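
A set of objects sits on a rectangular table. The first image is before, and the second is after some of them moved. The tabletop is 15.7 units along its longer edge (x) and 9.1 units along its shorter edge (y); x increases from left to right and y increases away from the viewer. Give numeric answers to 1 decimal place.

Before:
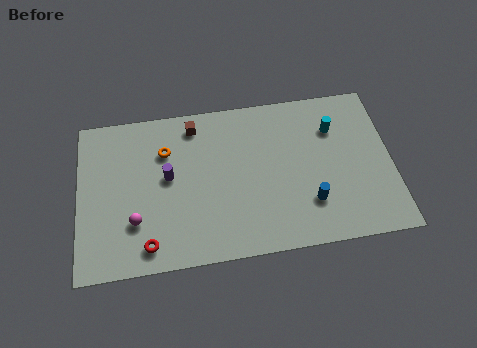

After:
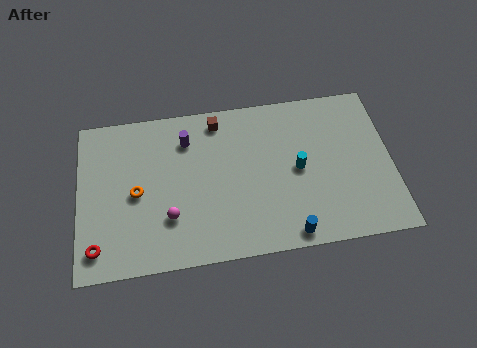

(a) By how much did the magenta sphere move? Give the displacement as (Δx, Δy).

(1.7, 0.0)

The magenta sphere was at about (2.8, 2.7) and moved to about (4.5, 2.7).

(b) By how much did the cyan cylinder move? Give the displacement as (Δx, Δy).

(-1.9, -2.1)

The cyan cylinder started near (12.9, 6.6) and ended near (11.0, 4.5).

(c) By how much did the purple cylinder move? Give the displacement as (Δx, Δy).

(1.0, 2.0)

From the two frames, the purple cylinder sits at roughly (4.5, 5.0) before and (5.5, 7.0) after.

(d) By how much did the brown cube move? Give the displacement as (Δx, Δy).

(1.2, 0.1)

From the two frames, the brown cube sits at roughly (5.9, 7.8) before and (7.1, 7.9) after.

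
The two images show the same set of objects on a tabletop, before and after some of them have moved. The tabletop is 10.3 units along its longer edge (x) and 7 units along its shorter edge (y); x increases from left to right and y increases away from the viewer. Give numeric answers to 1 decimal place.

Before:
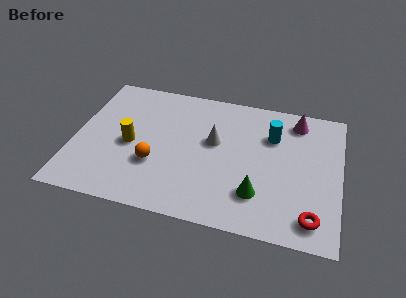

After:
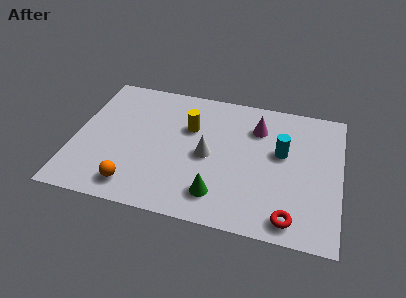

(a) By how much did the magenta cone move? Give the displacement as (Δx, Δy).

(-1.5, -0.7)

From the two frames, the magenta cone sits at roughly (8.5, 5.9) before and (7.0, 5.2) after.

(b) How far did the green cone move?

1.6

The green cone was near (7.2, 1.8) before and (5.7, 1.4) after, so it travelled √(1.5² + 0.4²) ≈ 1.6 units.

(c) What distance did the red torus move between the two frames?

0.8

From (9.3, 1.1) to (8.5, 0.9), the red torus covered √(0.8² + 0.2²) ≈ 0.8 units.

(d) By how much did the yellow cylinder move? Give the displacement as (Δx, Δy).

(2.2, 1.4)

From the two frames, the yellow cylinder sits at roughly (2.2, 3.2) before and (4.4, 4.6) after.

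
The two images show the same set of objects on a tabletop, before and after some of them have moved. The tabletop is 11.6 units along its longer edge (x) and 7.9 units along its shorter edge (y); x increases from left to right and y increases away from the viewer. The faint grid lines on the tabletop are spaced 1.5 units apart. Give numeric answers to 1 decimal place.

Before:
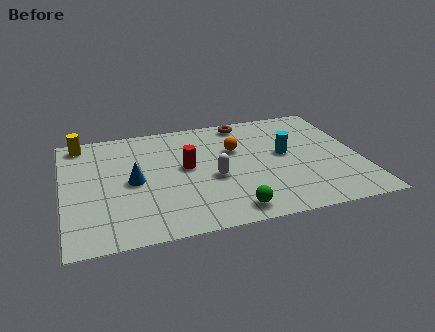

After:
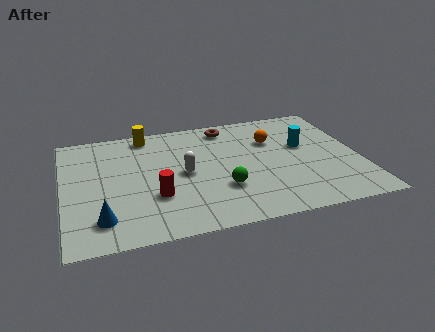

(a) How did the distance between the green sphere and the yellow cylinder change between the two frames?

-2.9

The distance was about 8.1 in the first image and 5.2 in the second, so they moved 2.9 units closer together.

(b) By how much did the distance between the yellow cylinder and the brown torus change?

-3.3

Before: roughly 6.5 units apart; after: 3.2. That's 3.3 units closer together.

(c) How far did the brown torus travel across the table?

0.7

The brown torus was near (7.3, 7.0) before and (6.6, 6.8) after, so it travelled √(0.7² + 0.2²) ≈ 0.7 units.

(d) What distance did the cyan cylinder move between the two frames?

0.9

The cyan cylinder moved from about (8.7, 4.3) to (9.5, 4.7), a distance of √(0.8² + 0.4²) ≈ 0.9.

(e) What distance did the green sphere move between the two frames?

1.5

From (6.3, 1.0) to (6.1, 2.5), the green sphere covered √(0.2² + 1.5²) ≈ 1.5 units.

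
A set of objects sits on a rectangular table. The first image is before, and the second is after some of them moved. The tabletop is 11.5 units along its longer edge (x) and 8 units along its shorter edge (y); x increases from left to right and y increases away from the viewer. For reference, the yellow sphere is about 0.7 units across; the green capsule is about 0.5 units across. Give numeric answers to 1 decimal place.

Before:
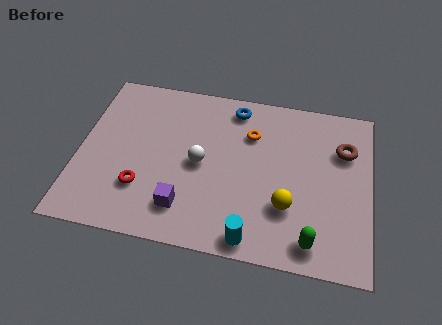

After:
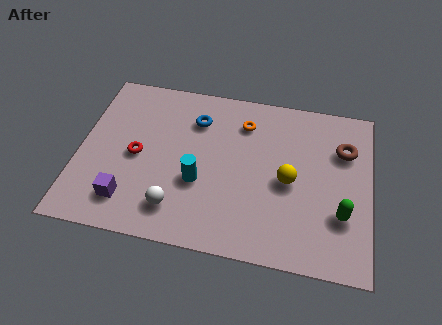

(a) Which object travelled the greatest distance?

the cyan cylinder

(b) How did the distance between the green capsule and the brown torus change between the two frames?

-1.5

Before: roughly 4.6 units apart; after: 3.1. That's 1.5 units closer together.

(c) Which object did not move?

the brown torus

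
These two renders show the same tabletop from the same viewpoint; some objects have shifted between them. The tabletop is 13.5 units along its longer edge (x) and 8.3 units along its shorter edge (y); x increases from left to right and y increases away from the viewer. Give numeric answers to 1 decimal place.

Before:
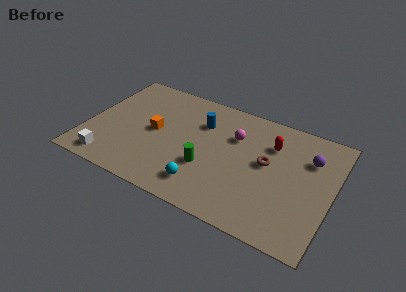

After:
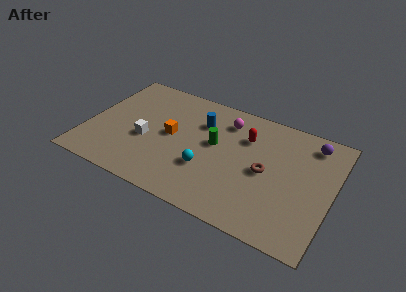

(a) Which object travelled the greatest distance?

the white cube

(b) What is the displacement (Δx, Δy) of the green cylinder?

(0.2, 1.8)

The green cylinder started near (6.8, 2.9) and ended near (7.0, 4.7).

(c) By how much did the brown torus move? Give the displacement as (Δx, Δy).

(0.0, -0.6)

From the two frames, the brown torus sits at roughly (9.9, 4.6) before and (9.9, 4.0) after.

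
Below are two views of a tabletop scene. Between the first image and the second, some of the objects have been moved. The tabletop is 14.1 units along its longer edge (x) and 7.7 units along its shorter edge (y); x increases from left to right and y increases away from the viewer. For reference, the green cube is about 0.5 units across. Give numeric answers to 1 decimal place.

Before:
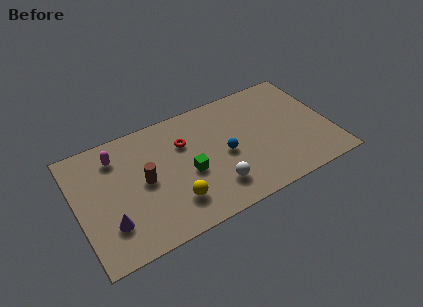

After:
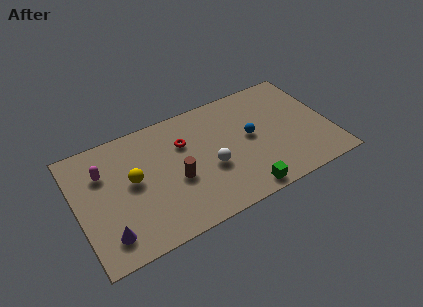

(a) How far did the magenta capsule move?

1.1

The magenta capsule was near (2.4, 6.1) before and (1.6, 5.4) after, so it travelled √(0.8² + 0.7²) ≈ 1.1 units.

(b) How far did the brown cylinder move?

1.8

The brown cylinder was near (3.7, 3.9) before and (5.4, 3.2) after, so it travelled √(1.7² + 0.7²) ≈ 1.8 units.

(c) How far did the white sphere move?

1.3

The white sphere was near (7.4, 1.8) before and (7.3, 3.1) after, so it travelled √(0.1² + 1.3²) ≈ 1.3 units.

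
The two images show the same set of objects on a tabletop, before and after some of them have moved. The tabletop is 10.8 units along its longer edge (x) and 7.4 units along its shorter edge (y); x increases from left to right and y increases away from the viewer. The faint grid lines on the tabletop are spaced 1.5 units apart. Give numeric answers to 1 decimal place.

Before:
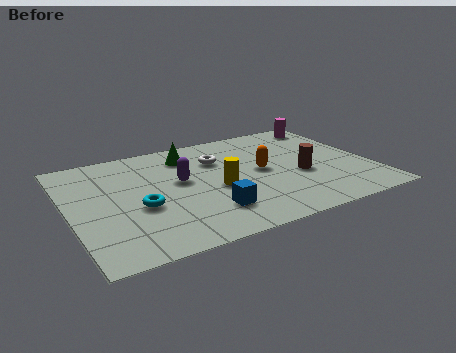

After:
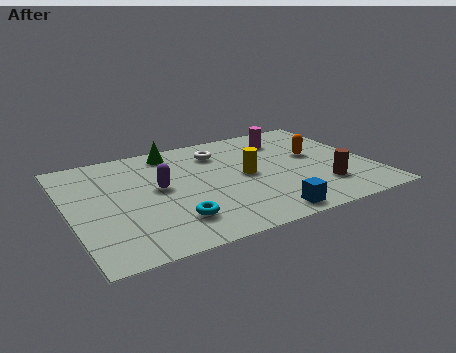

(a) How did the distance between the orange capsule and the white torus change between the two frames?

+1.6

They were about 2.0 units apart before and 3.6 after — 1.6 units further apart.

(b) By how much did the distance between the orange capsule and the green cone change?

+2.2

The distance was about 3.2 in the first image and 5.4 in the second, so they moved 2.2 units further apart.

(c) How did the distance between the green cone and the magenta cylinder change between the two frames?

-1.3

The distance was about 5.4 in the first image and 4.1 in the second, so they moved 1.3 units closer together.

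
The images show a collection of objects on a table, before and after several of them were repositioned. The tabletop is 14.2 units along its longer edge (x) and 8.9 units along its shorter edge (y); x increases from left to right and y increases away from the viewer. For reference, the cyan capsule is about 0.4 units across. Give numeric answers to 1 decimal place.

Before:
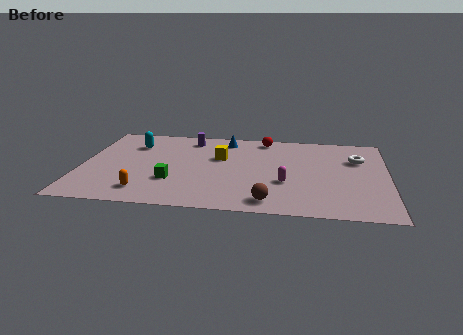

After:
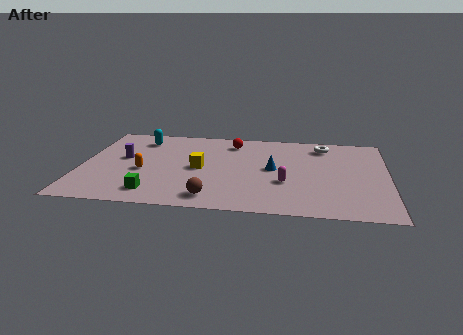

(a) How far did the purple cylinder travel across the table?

3.9

The purple cylinder was near (4.9, 7.5) before and (1.9, 5.0) after, so it travelled √(3.0² + 2.5²) ≈ 3.9 units.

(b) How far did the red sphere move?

1.6

From (8.4, 7.9) to (6.9, 7.3), the red sphere covered √(1.5² + 0.6²) ≈ 1.6 units.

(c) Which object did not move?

the magenta capsule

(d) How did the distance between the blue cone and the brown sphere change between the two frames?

-2.5

The distance was about 6.8 in the first image and 4.3 in the second, so they moved 2.5 units closer together.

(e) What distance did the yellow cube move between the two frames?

1.6

From (6.4, 5.6) to (5.5, 4.3), the yellow cube covered √(0.9² + 1.3²) ≈ 1.6 units.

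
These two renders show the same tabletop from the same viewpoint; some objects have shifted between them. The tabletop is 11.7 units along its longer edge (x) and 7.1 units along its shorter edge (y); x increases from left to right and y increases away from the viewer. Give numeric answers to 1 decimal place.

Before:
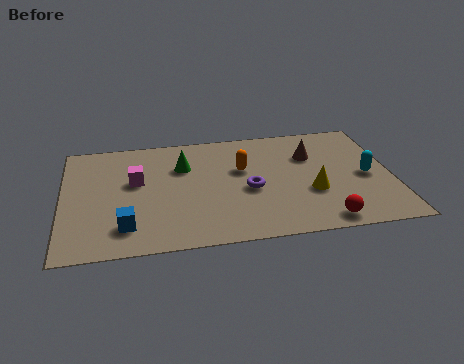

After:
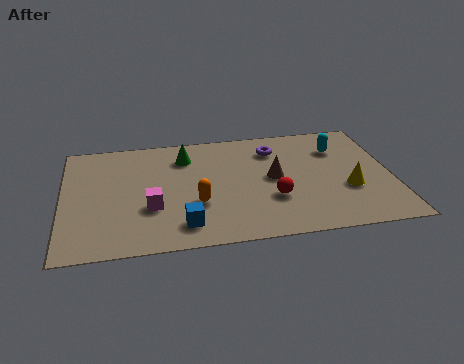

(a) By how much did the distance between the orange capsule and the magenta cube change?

-2.2

The distance was about 3.8 in the first image and 1.6 in the second, so they moved 2.2 units closer together.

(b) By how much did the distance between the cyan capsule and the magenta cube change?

-0.9

They were about 8.2 units apart before and 7.3 after — 0.9 units closer together.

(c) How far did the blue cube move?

2.0

The blue cube moved from about (2.2, 1.5) to (4.2, 1.3), a distance of √(2.0² + 0.2²) ≈ 2.0.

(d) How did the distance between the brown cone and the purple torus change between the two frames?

-1.1

Before: roughly 2.9 units apart; after: 1.8. That's 1.1 units closer together.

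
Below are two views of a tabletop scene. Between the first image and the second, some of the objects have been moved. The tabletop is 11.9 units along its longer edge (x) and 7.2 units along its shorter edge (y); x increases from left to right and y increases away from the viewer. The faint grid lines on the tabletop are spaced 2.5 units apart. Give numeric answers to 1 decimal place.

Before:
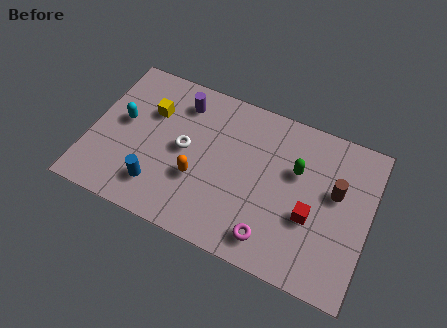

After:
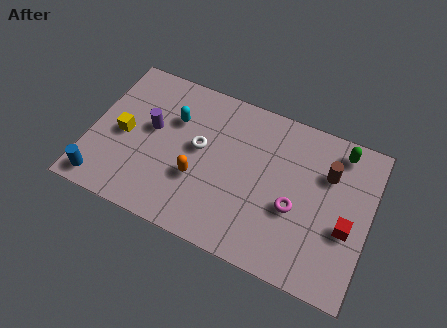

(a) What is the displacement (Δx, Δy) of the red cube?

(1.5, 0.1)

The red cube started near (9.5, 2.8) and ended near (11.0, 2.9).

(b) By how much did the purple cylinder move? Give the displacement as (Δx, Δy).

(-1.1, -1.7)

The purple cylinder started near (3.6, 5.8) and ended near (2.5, 4.1).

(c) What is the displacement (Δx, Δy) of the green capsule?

(1.7, 1.6)

The green capsule was at about (8.7, 4.6) and moved to about (10.4, 6.2).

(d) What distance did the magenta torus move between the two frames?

1.9

The magenta torus was near (8.0, 1.2) before and (8.8, 2.9) after, so it travelled √(0.8² + 1.7²) ≈ 1.9 units.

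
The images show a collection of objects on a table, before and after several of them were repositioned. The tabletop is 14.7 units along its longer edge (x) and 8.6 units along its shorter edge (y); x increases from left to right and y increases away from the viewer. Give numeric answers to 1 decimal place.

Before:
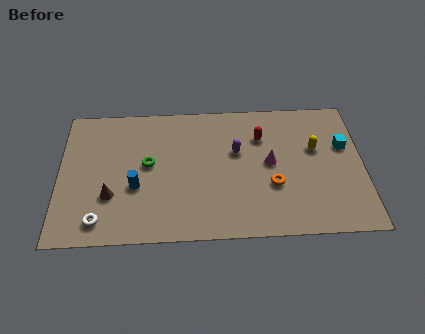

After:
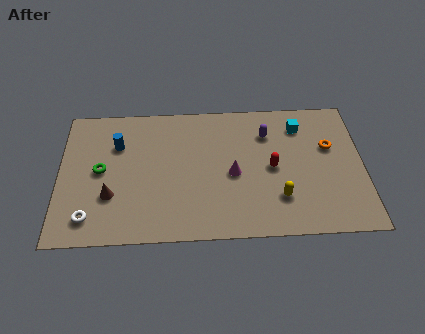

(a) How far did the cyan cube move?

2.5

From (13.8, 5.4) to (11.7, 6.8), the cyan cube covered √(2.1² + 1.4²) ≈ 2.5 units.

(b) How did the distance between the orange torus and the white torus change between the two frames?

+3.7

The distance was about 8.5 in the first image and 12.2 in the second, so they moved 3.7 units further apart.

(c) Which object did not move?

the brown cone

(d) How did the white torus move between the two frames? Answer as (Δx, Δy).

(-0.5, 0.2)

The white torus was at about (2.0, 1.3) and moved to about (1.5, 1.5).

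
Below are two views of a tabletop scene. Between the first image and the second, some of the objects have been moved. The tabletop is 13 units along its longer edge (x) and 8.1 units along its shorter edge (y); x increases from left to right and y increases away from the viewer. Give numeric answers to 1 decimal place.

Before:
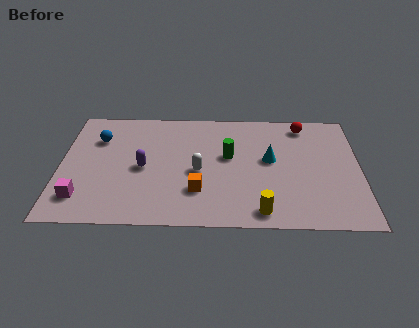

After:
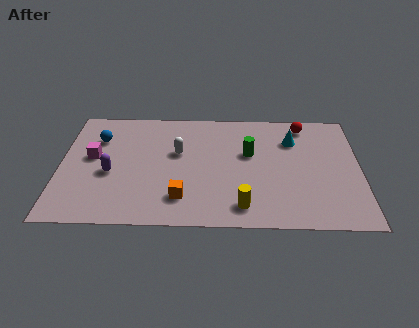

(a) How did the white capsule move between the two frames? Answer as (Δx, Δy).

(-0.9, 1.3)

The white capsule was at about (6.0, 3.6) and moved to about (5.1, 4.9).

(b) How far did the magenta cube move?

2.8

From (1.0, 1.7) to (1.4, 4.5), the magenta cube covered √(0.4² + 2.8²) ≈ 2.8 units.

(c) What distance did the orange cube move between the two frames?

0.9

The orange cube was near (6.0, 2.3) before and (5.3, 1.8) after, so it travelled √(0.7² + 0.5²) ≈ 0.9 units.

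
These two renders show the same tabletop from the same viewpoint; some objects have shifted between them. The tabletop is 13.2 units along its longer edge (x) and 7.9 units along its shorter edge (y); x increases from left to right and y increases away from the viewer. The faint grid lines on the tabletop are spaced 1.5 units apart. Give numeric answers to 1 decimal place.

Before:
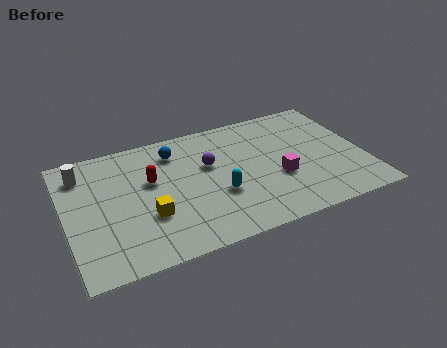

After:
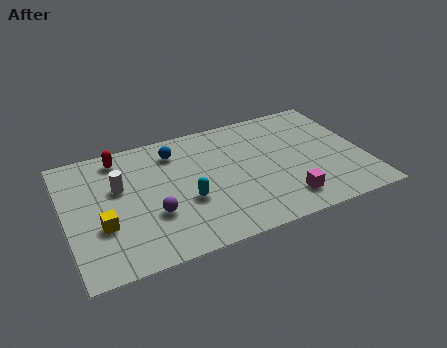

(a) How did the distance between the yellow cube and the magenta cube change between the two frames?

+2.2

The distance was about 5.8 in the first image and 8.0 in the second, so they moved 2.2 units further apart.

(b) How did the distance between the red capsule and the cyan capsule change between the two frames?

+1.2

They were about 3.4 units apart before and 4.6 after — 1.2 units further apart.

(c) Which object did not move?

the blue sphere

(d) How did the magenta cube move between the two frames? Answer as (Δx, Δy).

(0.1, -1.5)

The magenta cube started near (9.3, 3.0) and ended near (9.4, 1.5).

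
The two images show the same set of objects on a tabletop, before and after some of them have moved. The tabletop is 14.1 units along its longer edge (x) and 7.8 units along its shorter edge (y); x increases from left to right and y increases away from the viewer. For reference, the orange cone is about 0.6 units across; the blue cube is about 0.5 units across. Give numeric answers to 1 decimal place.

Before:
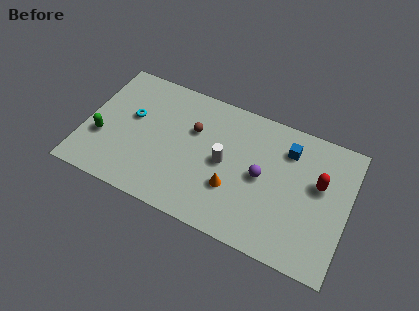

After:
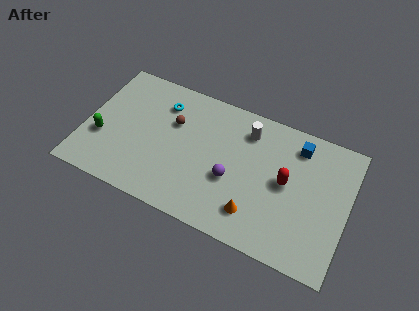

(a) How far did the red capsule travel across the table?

1.8

The red capsule was near (12.5, 4.7) before and (10.8, 4.1) after, so it travelled √(1.7² + 0.6²) ≈ 1.8 units.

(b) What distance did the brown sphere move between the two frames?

1.1

From (5.7, 5.1) to (4.6, 5.1), the brown sphere covered √(1.1² + 0.0²) ≈ 1.1 units.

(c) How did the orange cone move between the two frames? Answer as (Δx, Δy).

(1.3, -0.9)

From the two frames, the orange cone sits at roughly (8.1, 2.6) before and (9.4, 1.7) after.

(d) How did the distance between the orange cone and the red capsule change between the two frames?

-2.1

The distance was about 4.9 in the first image and 2.8 in the second, so they moved 2.1 units closer together.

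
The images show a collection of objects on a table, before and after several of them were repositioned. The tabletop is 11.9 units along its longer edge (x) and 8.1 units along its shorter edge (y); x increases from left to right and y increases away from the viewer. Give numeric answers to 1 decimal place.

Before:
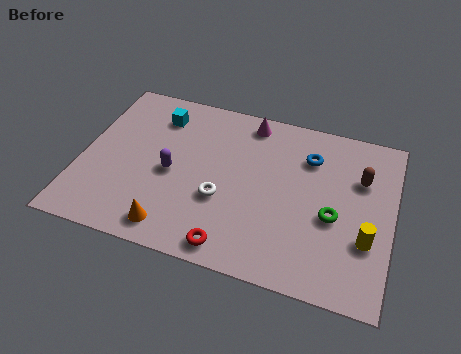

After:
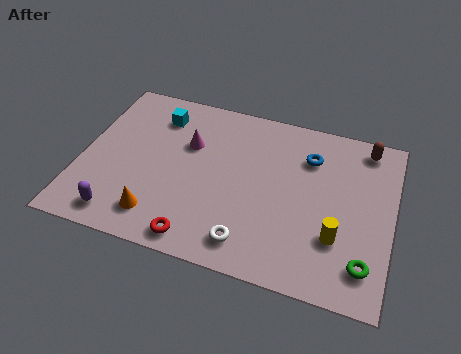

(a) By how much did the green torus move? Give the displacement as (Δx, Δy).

(1.3, -1.8)

From the two frames, the green torus sits at roughly (9.7, 3.4) before and (11.0, 1.6) after.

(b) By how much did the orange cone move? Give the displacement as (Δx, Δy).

(-0.6, 0.4)

From the two frames, the orange cone sits at roughly (3.8, 1.1) before and (3.2, 1.5) after.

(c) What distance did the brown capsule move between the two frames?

1.6

From (10.6, 5.5) to (10.7, 7.1), the brown capsule covered √(0.1² + 1.6²) ≈ 1.6 units.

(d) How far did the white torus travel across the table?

2.1

From (5.5, 3.0) to (6.7, 1.3), the white torus covered √(1.2² + 1.7²) ≈ 2.1 units.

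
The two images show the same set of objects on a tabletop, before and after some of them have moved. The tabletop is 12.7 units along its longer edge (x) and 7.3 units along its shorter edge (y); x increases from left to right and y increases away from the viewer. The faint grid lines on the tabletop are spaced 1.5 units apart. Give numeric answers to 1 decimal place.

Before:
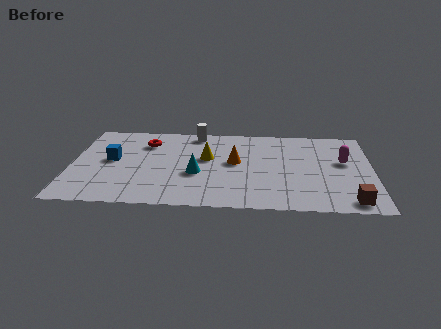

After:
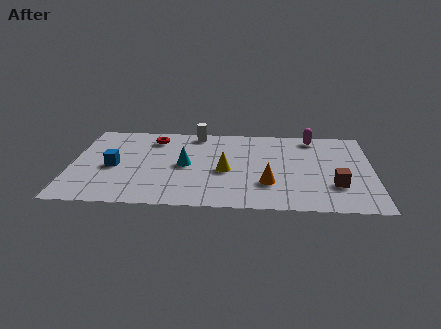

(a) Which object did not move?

the white cylinder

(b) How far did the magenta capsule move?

2.5

The magenta capsule moved from about (11.5, 4.3) to (10.2, 6.4), a distance of √(1.3² + 2.1²) ≈ 2.5.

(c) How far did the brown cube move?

1.4

From (11.7, 0.9) to (11.1, 2.2), the brown cube covered √(0.6² + 1.3²) ≈ 1.4 units.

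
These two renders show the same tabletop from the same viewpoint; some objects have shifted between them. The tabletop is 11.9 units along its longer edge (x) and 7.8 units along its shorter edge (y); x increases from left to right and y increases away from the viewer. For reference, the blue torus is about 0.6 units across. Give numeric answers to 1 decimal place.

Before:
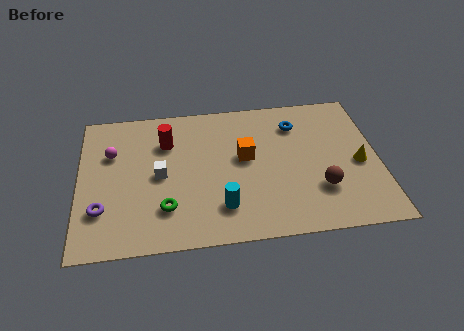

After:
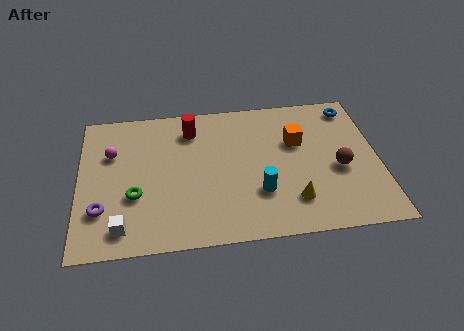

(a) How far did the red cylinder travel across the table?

1.2

The red cylinder moved from about (3.5, 5.6) to (4.5, 6.2), a distance of √(1.0² + 0.6²) ≈ 1.2.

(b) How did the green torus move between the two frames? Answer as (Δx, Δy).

(-1.2, 0.8)

From the two frames, the green torus sits at roughly (3.4, 2.0) before and (2.2, 2.8) after.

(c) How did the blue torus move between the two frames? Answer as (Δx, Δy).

(2.3, 0.7)

The blue torus was at about (8.7, 6.0) and moved to about (11.0, 6.7).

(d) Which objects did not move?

the purple torus and the magenta sphere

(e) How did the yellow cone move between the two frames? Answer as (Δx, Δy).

(-2.7, -1.7)

The yellow cone was at about (11.1, 3.5) and moved to about (8.4, 1.8).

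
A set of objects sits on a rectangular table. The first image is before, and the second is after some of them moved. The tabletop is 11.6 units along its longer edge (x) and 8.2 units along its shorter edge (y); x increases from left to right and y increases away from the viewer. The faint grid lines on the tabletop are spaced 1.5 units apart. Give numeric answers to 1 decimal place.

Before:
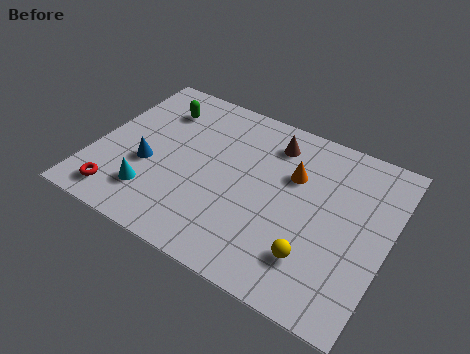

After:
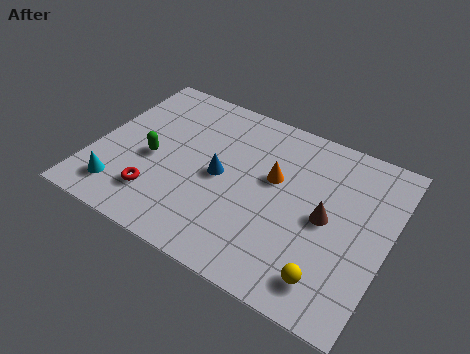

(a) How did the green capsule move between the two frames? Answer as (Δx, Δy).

(0.2, -2.7)

From the two frames, the green capsule sits at roughly (2.1, 6.3) before and (2.3, 3.6) after.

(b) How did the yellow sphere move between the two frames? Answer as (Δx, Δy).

(0.7, -0.6)

The yellow sphere was at about (9.0, 2.0) and moved to about (9.7, 1.4).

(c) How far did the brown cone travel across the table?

3.6

From (6.7, 6.6) to (9.2, 4.0), the brown cone covered √(2.5² + 2.6²) ≈ 3.6 units.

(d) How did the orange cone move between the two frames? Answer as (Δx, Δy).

(-0.7, -0.5)

From the two frames, the orange cone sits at roughly (7.7, 5.4) before and (7.0, 4.9) after.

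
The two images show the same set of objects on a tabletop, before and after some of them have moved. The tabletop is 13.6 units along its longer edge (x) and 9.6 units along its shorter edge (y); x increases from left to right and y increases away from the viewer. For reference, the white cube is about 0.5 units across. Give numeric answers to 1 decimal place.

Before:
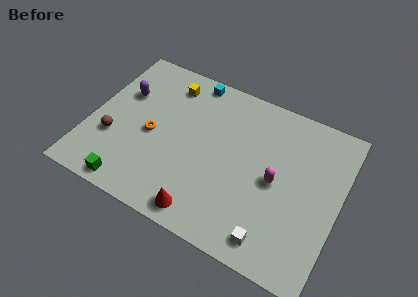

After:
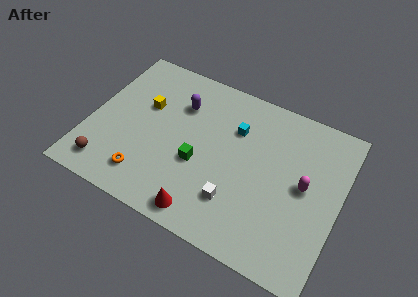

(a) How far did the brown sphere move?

1.8

The brown sphere was near (1.4, 3.3) before and (1.4, 1.5) after, so it travelled √(0.0² + 1.8²) ≈ 1.8 units.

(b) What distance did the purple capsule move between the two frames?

3.2

The purple capsule was near (1.5, 6.3) before and (4.6, 6.9) after, so it travelled √(3.1² + 0.6²) ≈ 3.2 units.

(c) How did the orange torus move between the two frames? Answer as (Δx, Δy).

(0.1, -2.6)

From the two frames, the orange torus sits at roughly (3.4, 4.4) before and (3.5, 1.8) after.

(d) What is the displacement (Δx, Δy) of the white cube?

(-2.2, 1.2)

From the two frames, the white cube sits at roughly (10.5, 1.3) before and (8.3, 2.5) after.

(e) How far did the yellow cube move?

2.1

The yellow cube moved from about (3.8, 7.9) to (2.8, 6.0), a distance of √(1.0² + 1.9²) ≈ 2.1.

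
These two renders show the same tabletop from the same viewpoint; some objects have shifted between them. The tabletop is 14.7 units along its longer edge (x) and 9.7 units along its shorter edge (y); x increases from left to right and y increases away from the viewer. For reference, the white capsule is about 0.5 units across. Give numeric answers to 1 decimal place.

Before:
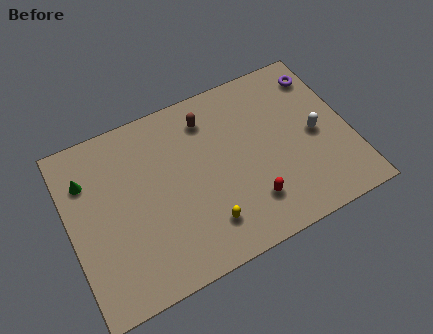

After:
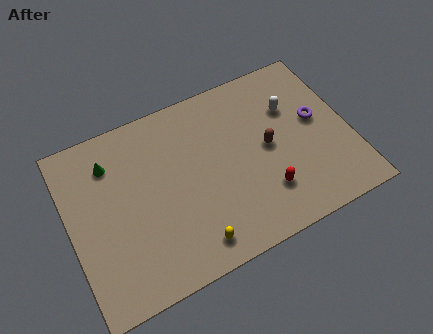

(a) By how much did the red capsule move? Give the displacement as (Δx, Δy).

(0.8, 0.2)

The red capsule was at about (9.1, 2.3) and moved to about (9.9, 2.5).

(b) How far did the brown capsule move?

4.0

From (7.6, 7.8) to (10.4, 4.9), the brown capsule covered √(2.8² + 2.9²) ≈ 4.0 units.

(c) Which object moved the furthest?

the brown capsule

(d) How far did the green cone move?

1.4

The green cone moved from about (1.1, 7.1) to (2.4, 7.5), a distance of √(1.3² + 0.4²) ≈ 1.4.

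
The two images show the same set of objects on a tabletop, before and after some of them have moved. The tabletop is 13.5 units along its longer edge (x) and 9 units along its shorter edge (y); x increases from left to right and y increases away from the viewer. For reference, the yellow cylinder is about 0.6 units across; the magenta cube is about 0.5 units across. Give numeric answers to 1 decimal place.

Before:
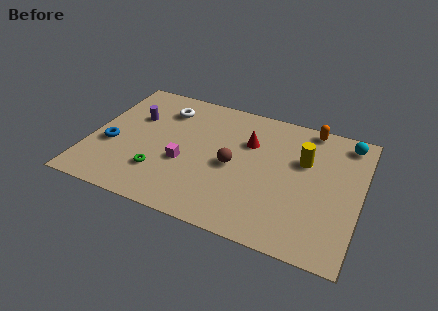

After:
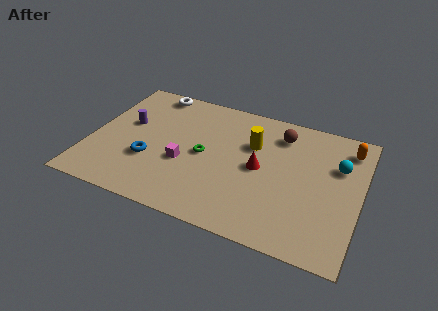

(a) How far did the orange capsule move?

2.2

The orange capsule moved from about (10.7, 8.2) to (12.7, 7.4), a distance of √(2.0² + 0.8²) ≈ 2.2.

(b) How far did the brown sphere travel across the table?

3.7

The brown sphere was near (7.2, 4.2) before and (9.3, 7.2) after, so it travelled √(2.1² + 3.0²) ≈ 3.7 units.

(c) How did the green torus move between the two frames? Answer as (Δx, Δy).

(2.0, 2.0)

The green torus started near (3.7, 2.4) and ended near (5.7, 4.4).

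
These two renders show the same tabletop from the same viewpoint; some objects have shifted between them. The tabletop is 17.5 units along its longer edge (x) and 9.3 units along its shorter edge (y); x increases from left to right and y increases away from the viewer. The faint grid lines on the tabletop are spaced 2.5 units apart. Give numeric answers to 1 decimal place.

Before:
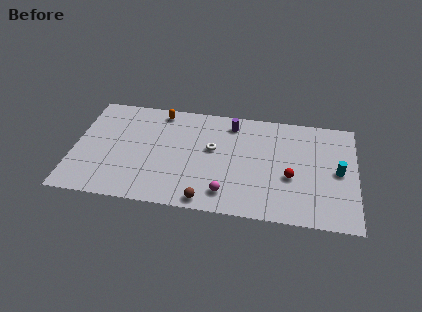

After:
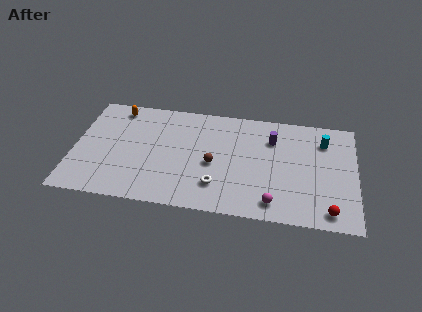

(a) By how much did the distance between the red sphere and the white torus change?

+1.8

The distance was about 5.2 in the first image and 7.0 in the second, so they moved 1.8 units further apart.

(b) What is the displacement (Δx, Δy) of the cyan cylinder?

(-0.9, 2.5)

The cyan cylinder started near (16.4, 4.6) and ended near (15.5, 7.1).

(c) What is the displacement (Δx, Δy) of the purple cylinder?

(2.6, -1.0)

From the two frames, the purple cylinder sits at roughly (9.7, 7.8) before and (12.3, 6.8) after.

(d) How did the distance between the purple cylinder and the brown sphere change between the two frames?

-2.5

Before: roughly 7.0 units apart; after: 4.5. That's 2.5 units closer together.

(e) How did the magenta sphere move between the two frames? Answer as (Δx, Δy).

(2.9, -0.3)

The magenta sphere was at about (9.6, 1.7) and moved to about (12.5, 1.4).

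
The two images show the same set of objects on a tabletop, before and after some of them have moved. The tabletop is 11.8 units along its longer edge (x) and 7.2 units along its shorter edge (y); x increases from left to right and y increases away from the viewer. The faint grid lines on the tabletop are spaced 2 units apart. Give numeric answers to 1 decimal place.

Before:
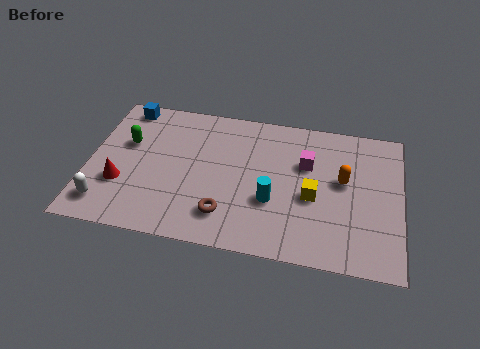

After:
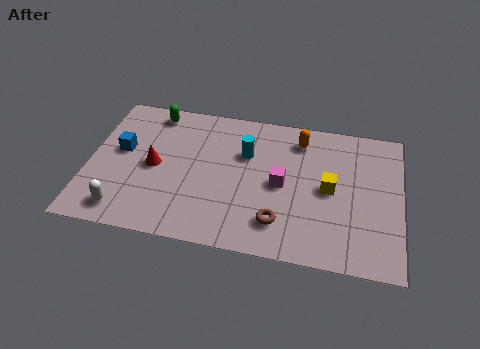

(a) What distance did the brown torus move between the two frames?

2.0

From (5.3, 1.6) to (7.3, 1.6), the brown torus covered √(2.0² + 0.0²) ≈ 2.0 units.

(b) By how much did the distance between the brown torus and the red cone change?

+1.1

They were about 4.1 units apart before and 5.2 after — 1.1 units further apart.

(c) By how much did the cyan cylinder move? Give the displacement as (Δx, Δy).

(-1.1, 2.2)

The cyan cylinder was at about (7.0, 2.6) and moved to about (5.9, 4.8).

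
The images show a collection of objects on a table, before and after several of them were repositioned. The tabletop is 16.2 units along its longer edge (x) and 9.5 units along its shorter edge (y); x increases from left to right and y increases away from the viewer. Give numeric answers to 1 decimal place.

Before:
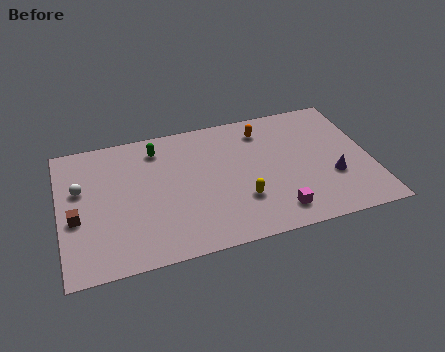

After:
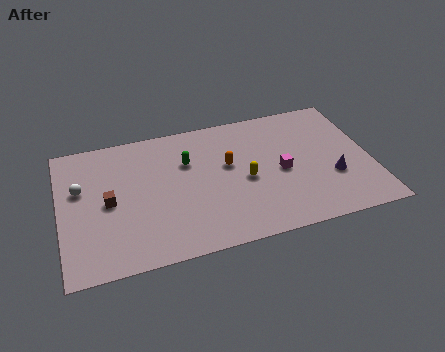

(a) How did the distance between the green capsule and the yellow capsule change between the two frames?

-2.8

Before: roughly 6.4 units apart; after: 3.6. That's 2.8 units closer together.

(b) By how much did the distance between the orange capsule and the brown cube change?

-4.3

Before: roughly 10.7 units apart; after: 6.4. That's 4.3 units closer together.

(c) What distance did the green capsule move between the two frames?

2.1

The green capsule moved from about (5.2, 7.8) to (6.7, 6.4), a distance of √(1.5² + 1.4²) ≈ 2.1.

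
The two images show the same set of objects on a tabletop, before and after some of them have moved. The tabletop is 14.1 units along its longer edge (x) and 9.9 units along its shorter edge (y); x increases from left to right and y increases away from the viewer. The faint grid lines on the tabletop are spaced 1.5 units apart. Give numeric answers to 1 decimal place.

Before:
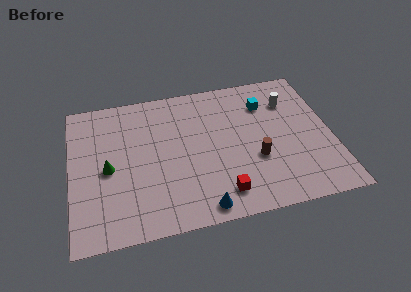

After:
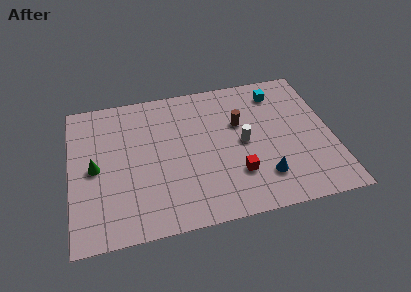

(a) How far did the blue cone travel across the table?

3.6

The blue cone was near (6.8, 1.0) before and (10.2, 2.3) after, so it travelled √(3.4² + 1.3²) ≈ 3.6 units.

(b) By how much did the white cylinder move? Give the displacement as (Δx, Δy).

(-2.7, -2.4)

The white cylinder was at about (12.0, 7.3) and moved to about (9.3, 4.9).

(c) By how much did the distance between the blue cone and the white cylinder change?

-5.4

They were about 8.2 units apart before and 2.8 after — 5.4 units closer together.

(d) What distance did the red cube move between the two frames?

1.4

The red cube was near (7.9, 1.7) before and (8.8, 2.8) after, so it travelled √(0.9² + 1.1²) ≈ 1.4 units.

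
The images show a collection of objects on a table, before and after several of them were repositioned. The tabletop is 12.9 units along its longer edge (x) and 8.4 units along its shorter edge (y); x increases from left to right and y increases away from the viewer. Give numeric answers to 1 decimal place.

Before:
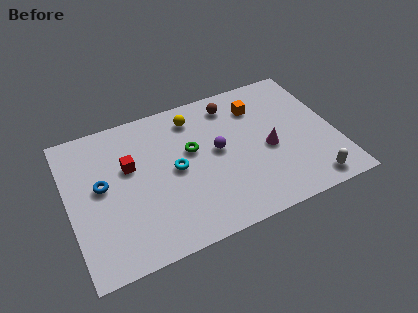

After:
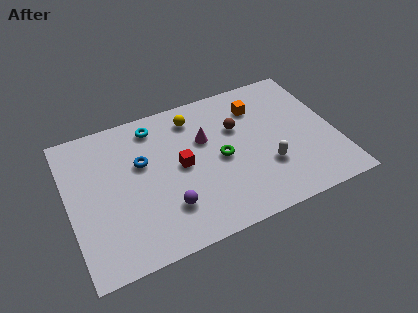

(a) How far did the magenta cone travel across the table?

3.4

From (9.6, 3.7) to (6.7, 5.4), the magenta cone covered √(2.9² + 1.7²) ≈ 3.4 units.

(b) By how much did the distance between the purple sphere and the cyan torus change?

+2.8

They were about 2.1 units apart before and 4.9 after — 2.8 units further apart.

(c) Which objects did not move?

the yellow sphere and the orange cube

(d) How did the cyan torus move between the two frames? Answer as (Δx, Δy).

(-0.7, 2.9)

The cyan torus started near (5.1, 4.2) and ended near (4.4, 7.1).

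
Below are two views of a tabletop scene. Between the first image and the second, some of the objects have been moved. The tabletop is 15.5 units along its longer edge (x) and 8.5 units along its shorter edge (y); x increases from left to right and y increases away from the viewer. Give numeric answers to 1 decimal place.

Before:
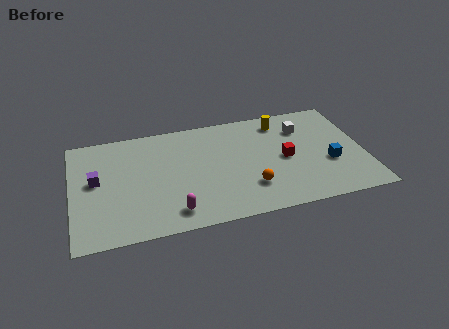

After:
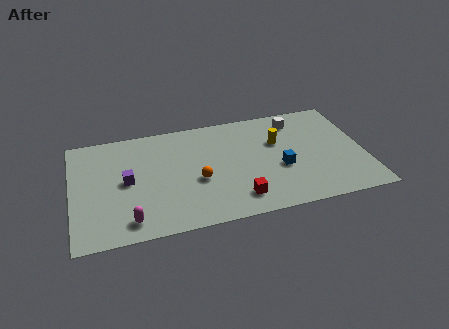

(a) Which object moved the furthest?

the red cube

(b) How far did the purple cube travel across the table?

1.6

From (1.3, 4.7) to (2.9, 4.3), the purple cube covered √(1.6² + 0.4²) ≈ 1.6 units.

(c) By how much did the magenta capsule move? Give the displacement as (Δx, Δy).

(-2.3, -0.1)

The magenta capsule was at about (5.2, 1.4) and moved to about (2.9, 1.3).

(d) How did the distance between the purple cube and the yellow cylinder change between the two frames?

-2.1

Before: roughly 10.3 units apart; after: 8.2. That's 2.1 units closer together.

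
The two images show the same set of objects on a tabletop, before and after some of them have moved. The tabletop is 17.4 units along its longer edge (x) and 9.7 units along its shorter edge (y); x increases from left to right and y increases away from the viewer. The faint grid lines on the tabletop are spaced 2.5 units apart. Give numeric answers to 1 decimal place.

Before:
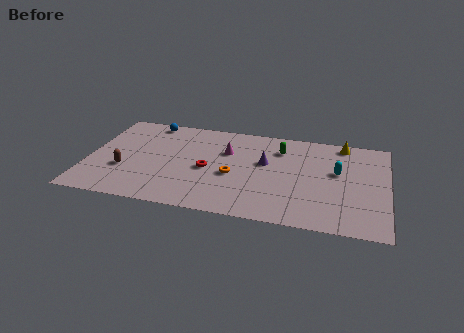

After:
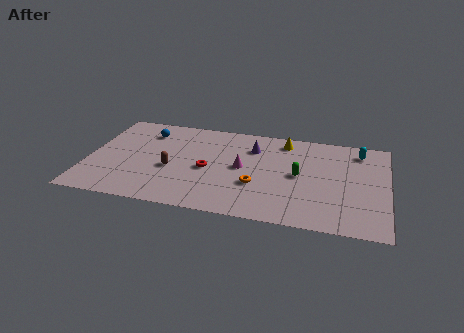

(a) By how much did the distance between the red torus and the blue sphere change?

-0.7

Before: roughly 5.7 units apart; after: 5.0. That's 0.7 units closer together.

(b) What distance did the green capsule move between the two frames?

2.8

The green capsule was near (11.1, 7.4) before and (12.3, 4.9) after, so it travelled √(1.2² + 2.5²) ≈ 2.8 units.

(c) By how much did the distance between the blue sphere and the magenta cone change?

+1.2

The distance was about 5.2 in the first image and 6.4 in the second, so they moved 1.2 units further apart.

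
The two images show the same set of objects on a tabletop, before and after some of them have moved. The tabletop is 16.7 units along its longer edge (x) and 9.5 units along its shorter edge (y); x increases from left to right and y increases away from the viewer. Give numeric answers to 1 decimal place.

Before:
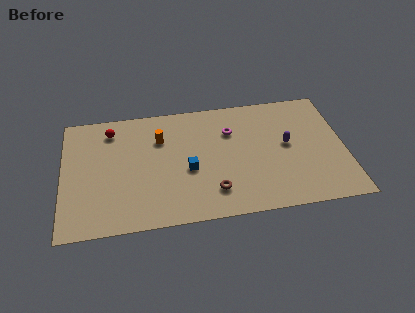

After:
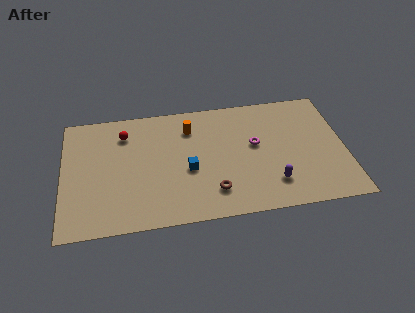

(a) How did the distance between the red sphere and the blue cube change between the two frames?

-0.9

They were about 5.9 units apart before and 5.0 after — 0.9 units closer together.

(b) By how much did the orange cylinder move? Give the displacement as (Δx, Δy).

(1.8, 0.6)

From the two frames, the orange cylinder sits at roughly (5.8, 6.7) before and (7.6, 7.3) after.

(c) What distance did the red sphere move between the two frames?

0.9

From (2.9, 7.8) to (3.7, 7.4), the red sphere covered √(0.8² + 0.4²) ≈ 0.9 units.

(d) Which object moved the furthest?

the purple capsule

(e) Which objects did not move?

the brown torus and the blue cube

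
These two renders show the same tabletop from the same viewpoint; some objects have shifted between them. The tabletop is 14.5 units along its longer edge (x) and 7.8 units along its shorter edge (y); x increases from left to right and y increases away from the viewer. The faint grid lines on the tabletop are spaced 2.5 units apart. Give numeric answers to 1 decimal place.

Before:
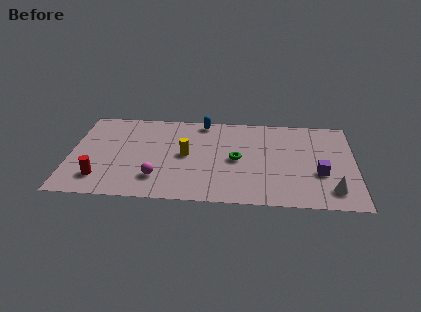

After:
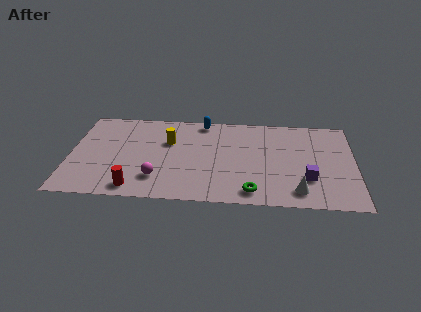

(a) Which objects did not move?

the blue capsule and the magenta sphere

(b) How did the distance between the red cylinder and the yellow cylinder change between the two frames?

-0.5

Before: roughly 4.9 units apart; after: 4.4. That's 0.5 units closer together.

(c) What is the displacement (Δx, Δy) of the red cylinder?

(1.8, -0.7)

From the two frames, the red cylinder sits at roughly (1.6, 1.7) before and (3.4, 1.0) after.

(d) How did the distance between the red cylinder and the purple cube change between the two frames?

-2.4

Before: roughly 11.2 units apart; after: 8.8. That's 2.4 units closer together.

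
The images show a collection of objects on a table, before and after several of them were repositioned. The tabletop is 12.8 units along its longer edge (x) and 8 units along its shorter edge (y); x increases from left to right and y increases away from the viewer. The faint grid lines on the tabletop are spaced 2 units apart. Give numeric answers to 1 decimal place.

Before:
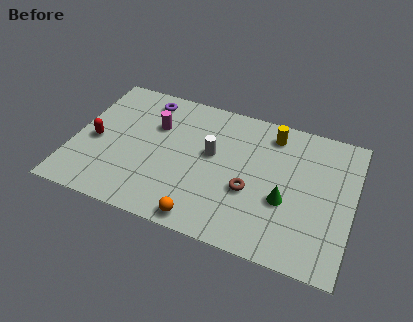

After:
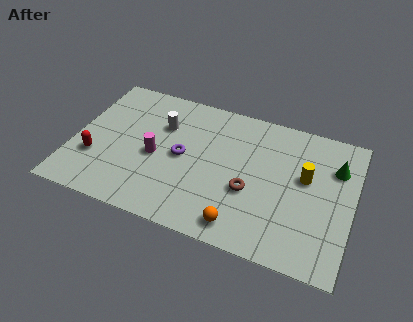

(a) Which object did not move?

the brown torus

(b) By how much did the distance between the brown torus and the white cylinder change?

+2.5

The distance was about 2.4 in the first image and 4.9 in the second, so they moved 2.5 units further apart.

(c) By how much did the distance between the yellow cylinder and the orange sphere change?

-2.0

Before: roughly 6.4 units apart; after: 4.4. That's 2.0 units closer together.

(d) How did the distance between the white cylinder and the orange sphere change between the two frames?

+2.2

Before: roughly 3.8 units apart; after: 6.0. That's 2.2 units further apart.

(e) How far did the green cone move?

3.3

The green cone was near (9.8, 3.1) before and (11.9, 5.7) after, so it travelled √(2.1² + 2.6²) ≈ 3.3 units.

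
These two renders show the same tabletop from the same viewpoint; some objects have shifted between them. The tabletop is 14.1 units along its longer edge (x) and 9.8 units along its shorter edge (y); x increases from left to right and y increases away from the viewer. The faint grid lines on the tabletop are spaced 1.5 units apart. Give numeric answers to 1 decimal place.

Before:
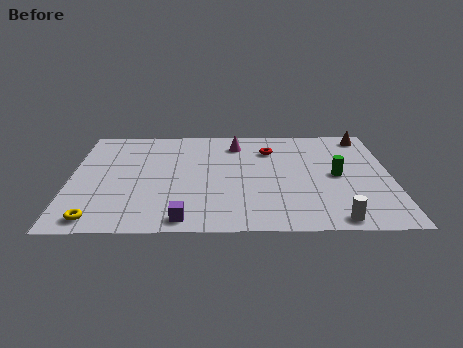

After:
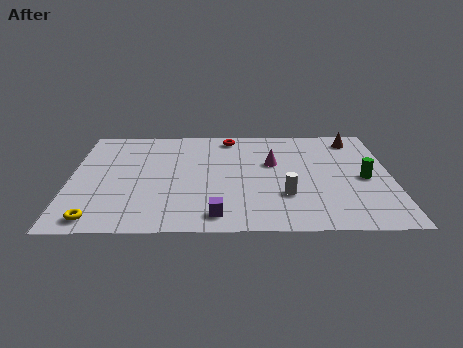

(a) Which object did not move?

the yellow torus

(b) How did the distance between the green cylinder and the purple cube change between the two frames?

-0.5

The distance was about 7.7 in the first image and 7.2 in the second, so they moved 0.5 units closer together.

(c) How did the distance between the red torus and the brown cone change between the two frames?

+1.1

They were about 4.5 units apart before and 5.6 after — 1.1 units further apart.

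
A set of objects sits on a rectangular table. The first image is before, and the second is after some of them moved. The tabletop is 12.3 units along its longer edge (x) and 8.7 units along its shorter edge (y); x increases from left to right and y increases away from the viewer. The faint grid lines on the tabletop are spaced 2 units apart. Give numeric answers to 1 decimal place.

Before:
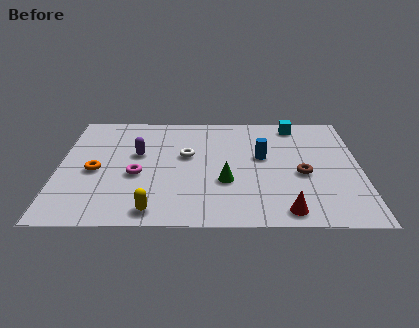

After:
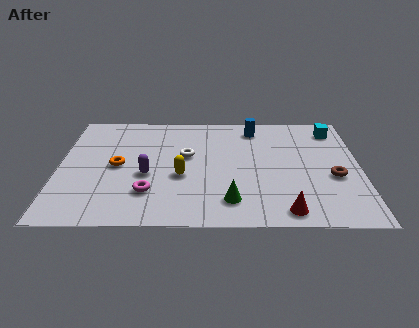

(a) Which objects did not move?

the white torus and the red cone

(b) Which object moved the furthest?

the yellow capsule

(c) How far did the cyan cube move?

1.6

From (9.7, 7.6) to (11.3, 7.2), the cyan cube covered √(1.6² + 0.4²) ≈ 1.6 units.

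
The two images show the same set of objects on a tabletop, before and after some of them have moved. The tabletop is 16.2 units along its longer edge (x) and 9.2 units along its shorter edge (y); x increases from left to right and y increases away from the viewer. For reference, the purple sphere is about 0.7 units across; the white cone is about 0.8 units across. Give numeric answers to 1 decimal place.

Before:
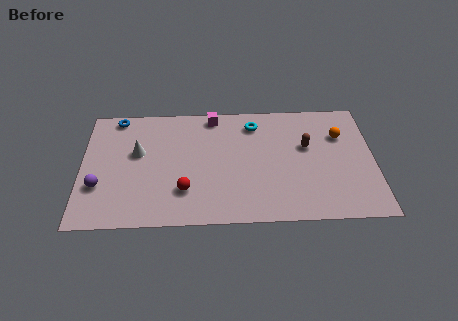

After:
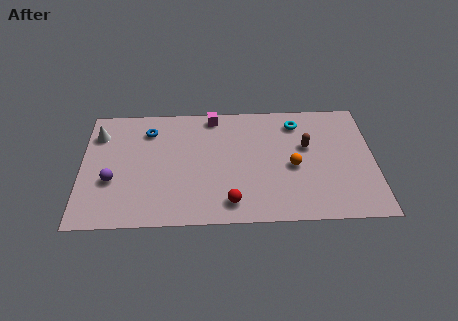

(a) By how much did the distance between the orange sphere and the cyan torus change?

-1.5

Before: roughly 4.9 units apart; after: 3.4. That's 1.5 units closer together.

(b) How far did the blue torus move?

2.1

The blue torus moved from about (1.9, 8.3) to (3.7, 7.2), a distance of √(1.8² + 1.1²) ≈ 2.1.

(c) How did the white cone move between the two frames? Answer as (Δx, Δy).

(-2.2, 1.5)

The white cone started near (3.1, 5.5) and ended near (0.9, 7.0).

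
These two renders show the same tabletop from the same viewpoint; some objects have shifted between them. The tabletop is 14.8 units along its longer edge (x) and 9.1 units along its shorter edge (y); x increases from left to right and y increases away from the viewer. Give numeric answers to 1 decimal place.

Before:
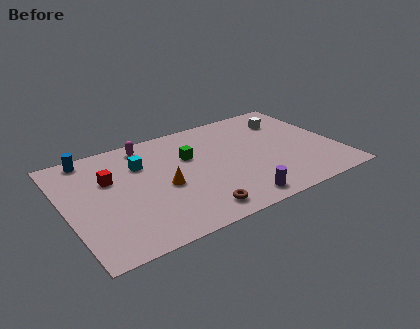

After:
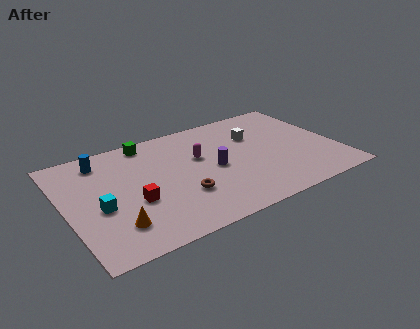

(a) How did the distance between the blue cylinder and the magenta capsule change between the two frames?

+2.4

They were about 3.1 units apart before and 5.5 after — 2.4 units further apart.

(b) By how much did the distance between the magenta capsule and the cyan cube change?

+4.4

The distance was about 1.6 in the first image and 6.0 in the second, so they moved 4.4 units further apart.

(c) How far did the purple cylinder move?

3.3

The purple cylinder moved from about (8.7, 1.1) to (8.0, 4.3), a distance of √(0.7² + 3.2²) ≈ 3.3.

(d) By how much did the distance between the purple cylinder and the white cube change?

-3.8

Before: roughly 7.0 units apart; after: 3.2. That's 3.8 units closer together.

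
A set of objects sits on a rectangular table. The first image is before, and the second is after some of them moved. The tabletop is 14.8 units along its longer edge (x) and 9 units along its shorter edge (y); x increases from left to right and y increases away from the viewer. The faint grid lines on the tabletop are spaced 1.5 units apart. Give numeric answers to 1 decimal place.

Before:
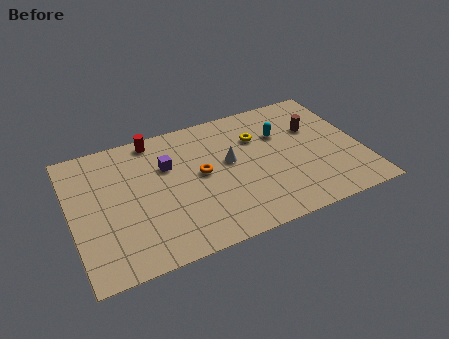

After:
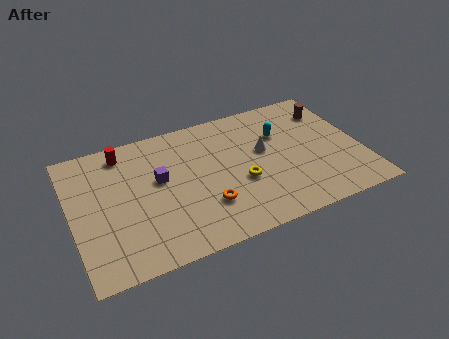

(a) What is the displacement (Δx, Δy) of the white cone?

(1.8, 0.1)

From the two frames, the white cone sits at roughly (8.1, 5.1) before and (9.9, 5.2) after.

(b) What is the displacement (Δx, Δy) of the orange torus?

(0.0, -2.2)

From the two frames, the orange torus sits at roughly (6.6, 4.8) before and (6.6, 2.6) after.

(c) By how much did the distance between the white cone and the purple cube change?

+2.2

The distance was about 3.2 in the first image and 5.4 in the second, so they moved 2.2 units further apart.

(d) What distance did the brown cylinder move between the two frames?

1.4

The brown cylinder moved from about (12.6, 5.9) to (13.6, 6.9), a distance of √(1.0² + 1.0²) ≈ 1.4.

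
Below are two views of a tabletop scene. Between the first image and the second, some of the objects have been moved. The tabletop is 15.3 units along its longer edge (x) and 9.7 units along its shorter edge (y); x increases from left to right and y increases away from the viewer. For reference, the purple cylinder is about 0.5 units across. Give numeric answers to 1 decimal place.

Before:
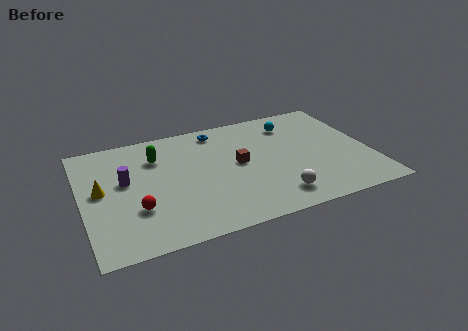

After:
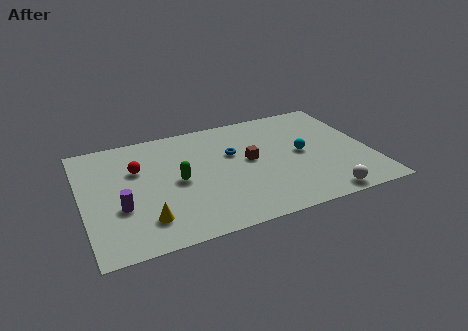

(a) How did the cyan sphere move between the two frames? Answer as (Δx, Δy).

(0.2, -2.8)

The cyan sphere was at about (11.5, 7.7) and moved to about (11.7, 4.9).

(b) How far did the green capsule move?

2.6

The green capsule was near (4.1, 7.1) before and (5.0, 4.7) after, so it travelled √(0.9² + 2.4²) ≈ 2.6 units.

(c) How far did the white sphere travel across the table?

2.5

From (9.9, 1.7) to (12.3, 0.9), the white sphere covered √(2.4² + 0.8²) ≈ 2.5 units.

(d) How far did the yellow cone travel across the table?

3.7

From (1.0, 5.2) to (3.1, 2.1), the yellow cone covered √(2.1² + 3.1²) ≈ 3.7 units.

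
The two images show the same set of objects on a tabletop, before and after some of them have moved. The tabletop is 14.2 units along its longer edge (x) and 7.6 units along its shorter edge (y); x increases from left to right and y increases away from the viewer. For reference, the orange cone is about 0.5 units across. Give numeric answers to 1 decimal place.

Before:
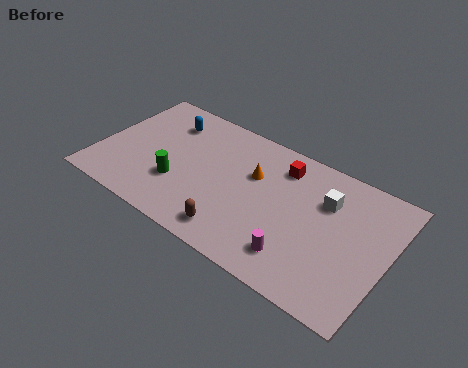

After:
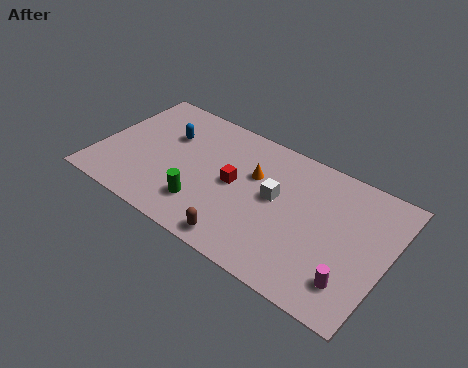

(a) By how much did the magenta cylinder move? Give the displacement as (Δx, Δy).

(2.6, 0.1)

The magenta cylinder started near (10.2, 1.6) and ended near (12.8, 1.7).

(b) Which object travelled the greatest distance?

the red cube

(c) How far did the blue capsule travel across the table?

0.8

From (2.9, 5.9) to (3.1, 5.1), the blue capsule covered √(0.2² + 0.8²) ≈ 0.8 units.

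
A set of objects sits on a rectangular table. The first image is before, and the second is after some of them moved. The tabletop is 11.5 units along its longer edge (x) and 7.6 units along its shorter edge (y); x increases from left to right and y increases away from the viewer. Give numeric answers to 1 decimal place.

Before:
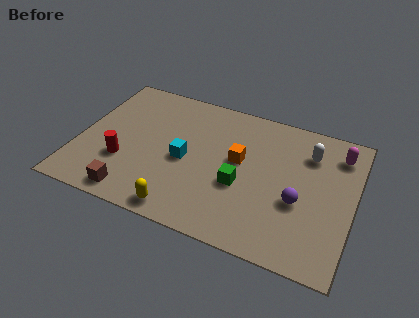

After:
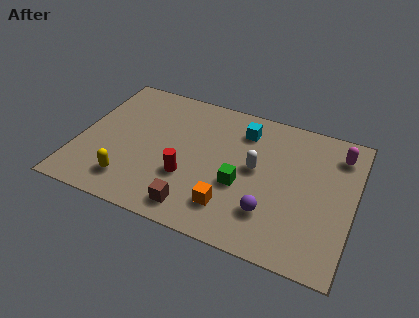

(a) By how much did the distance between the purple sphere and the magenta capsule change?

+1.4

They were about 3.4 units apart before and 4.8 after — 1.4 units further apart.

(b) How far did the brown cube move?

2.6

The brown cube was near (2.6, 0.9) before and (5.2, 1.1) after, so it travelled √(2.6² + 0.2²) ≈ 2.6 units.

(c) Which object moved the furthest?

the cyan cube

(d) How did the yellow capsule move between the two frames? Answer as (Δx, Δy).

(-2.3, 0.7)

The yellow capsule was at about (4.7, 0.8) and moved to about (2.4, 1.5).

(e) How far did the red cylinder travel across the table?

2.7

The red cylinder moved from about (2.0, 2.5) to (4.7, 2.6), a distance of √(2.7² + 0.1²) ≈ 2.7.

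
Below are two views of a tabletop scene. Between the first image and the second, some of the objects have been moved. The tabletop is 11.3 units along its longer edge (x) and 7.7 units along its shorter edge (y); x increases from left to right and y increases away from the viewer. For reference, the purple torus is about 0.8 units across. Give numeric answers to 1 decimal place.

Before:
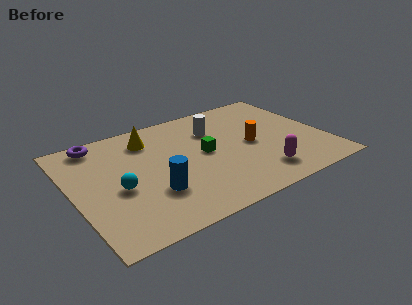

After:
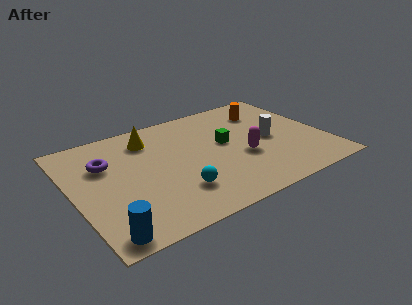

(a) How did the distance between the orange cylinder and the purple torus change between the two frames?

+0.3

The distance was about 7.2 in the first image and 7.5 in the second, so they moved 0.3 units further apart.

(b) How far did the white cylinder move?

2.9

The white cylinder was near (6.6, 5.5) before and (8.9, 3.7) after, so it travelled √(2.3² + 1.8²) ≈ 2.9 units.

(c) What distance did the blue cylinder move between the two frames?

2.9

The blue cylinder moved from about (3.3, 2.4) to (0.9, 0.8), a distance of √(2.4² + 1.6²) ≈ 2.9.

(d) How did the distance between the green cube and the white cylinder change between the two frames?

+0.4

The distance was about 1.7 in the first image and 2.1 in the second, so they moved 0.4 units further apart.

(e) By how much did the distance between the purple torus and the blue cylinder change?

-0.3

The distance was about 4.8 in the first image and 4.5 in the second, so they moved 0.3 units closer together.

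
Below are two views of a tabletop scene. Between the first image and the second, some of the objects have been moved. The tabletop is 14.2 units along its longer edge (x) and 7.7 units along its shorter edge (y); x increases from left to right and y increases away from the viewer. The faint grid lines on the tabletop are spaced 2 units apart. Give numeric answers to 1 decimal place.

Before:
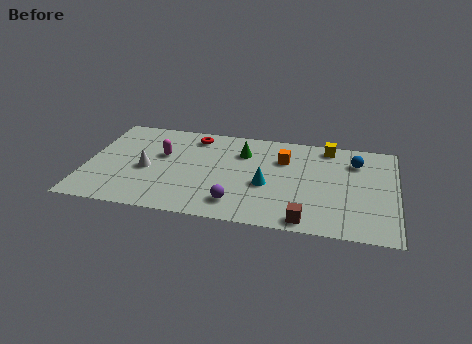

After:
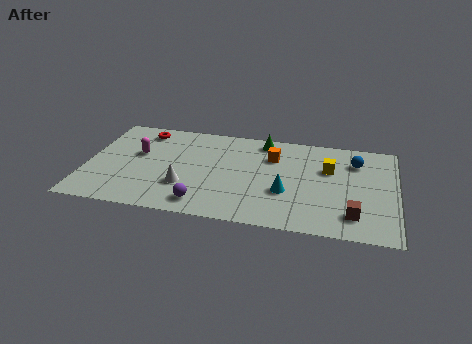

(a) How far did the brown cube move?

2.2

The brown cube moved from about (10.2, 0.8) to (12.3, 1.6), a distance of √(2.1² + 0.8²) ≈ 2.2.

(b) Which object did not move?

the blue sphere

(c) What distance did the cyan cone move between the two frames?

1.0

The cyan cone moved from about (8.3, 3.2) to (9.2, 2.8), a distance of √(0.9² + 0.4²) ≈ 1.0.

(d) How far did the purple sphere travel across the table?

1.5

From (7.0, 1.5) to (5.5, 1.2), the purple sphere covered √(1.5² + 0.3²) ≈ 1.5 units.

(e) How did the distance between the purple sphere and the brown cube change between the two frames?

+3.5

Before: roughly 3.3 units apart; after: 6.8. That's 3.5 units further apart.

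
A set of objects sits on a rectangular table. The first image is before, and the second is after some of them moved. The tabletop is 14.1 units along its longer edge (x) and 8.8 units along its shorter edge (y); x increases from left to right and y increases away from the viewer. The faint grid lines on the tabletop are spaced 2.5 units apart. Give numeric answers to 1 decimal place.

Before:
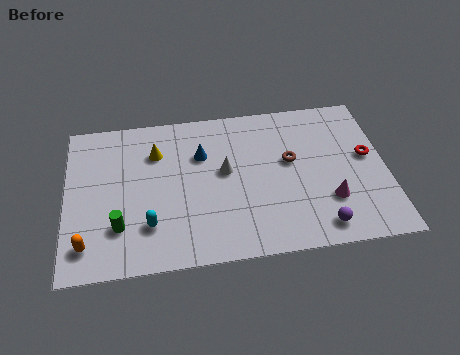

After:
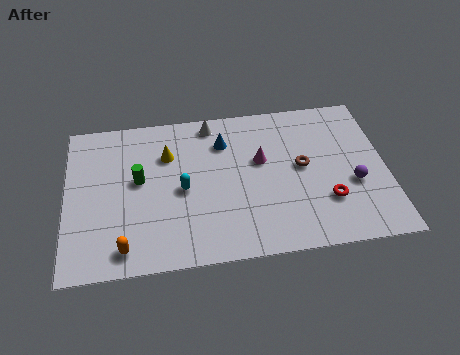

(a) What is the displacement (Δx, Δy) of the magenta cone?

(-2.9, 2.7)

From the two frames, the magenta cone sits at roughly (11.5, 2.6) before and (8.6, 5.3) after.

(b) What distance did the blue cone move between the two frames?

1.2

From (6.0, 6.0) to (7.0, 6.6), the blue cone covered √(1.0² + 0.6²) ≈ 1.2 units.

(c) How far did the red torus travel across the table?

3.0

From (13.3, 4.9) to (11.4, 2.6), the red torus covered √(1.9² + 2.3²) ≈ 3.0 units.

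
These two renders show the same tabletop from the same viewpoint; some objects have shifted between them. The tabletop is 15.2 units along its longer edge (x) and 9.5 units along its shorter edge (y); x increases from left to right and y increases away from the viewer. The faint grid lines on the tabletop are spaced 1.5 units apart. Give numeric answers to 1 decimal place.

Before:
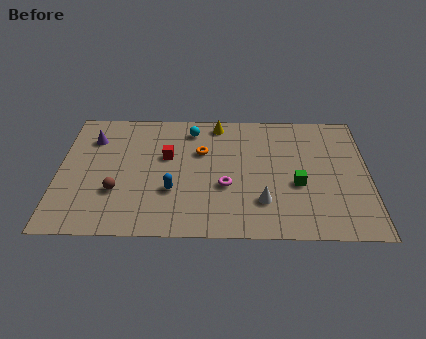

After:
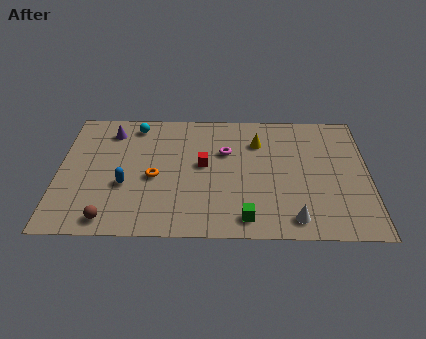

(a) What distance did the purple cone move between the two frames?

1.1

From (1.6, 7.1) to (2.5, 7.7), the purple cone covered √(0.9² + 0.6²) ≈ 1.1 units.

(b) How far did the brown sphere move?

2.0

From (2.9, 3.1) to (2.6, 1.1), the brown sphere covered √(0.3² + 2.0²) ≈ 2.0 units.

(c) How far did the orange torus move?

3.0

The orange torus moved from about (7.0, 6.2) to (4.7, 4.2), a distance of √(2.3² + 2.0²) ≈ 3.0.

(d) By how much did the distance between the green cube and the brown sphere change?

-2.2

The distance was about 8.8 in the first image and 6.6 in the second, so they moved 2.2 units closer together.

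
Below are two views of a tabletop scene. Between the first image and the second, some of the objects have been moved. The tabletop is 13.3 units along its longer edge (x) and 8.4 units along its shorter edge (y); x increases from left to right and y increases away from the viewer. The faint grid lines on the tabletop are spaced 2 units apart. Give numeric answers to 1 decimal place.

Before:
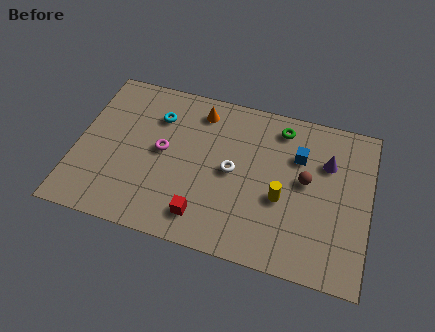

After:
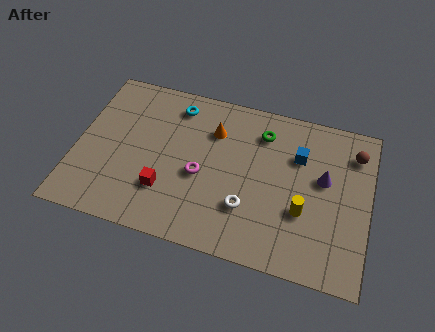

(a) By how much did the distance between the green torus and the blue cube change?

+0.3

Before: roughly 1.6 units apart; after: 1.9. That's 0.3 units further apart.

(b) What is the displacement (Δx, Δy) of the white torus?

(0.8, -1.7)

The white torus was at about (7.1, 4.2) and moved to about (7.9, 2.5).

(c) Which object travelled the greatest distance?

the brown sphere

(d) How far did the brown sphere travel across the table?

2.9

From (10.4, 4.6) to (12.5, 6.6), the brown sphere covered √(2.1² + 2.0²) ≈ 2.9 units.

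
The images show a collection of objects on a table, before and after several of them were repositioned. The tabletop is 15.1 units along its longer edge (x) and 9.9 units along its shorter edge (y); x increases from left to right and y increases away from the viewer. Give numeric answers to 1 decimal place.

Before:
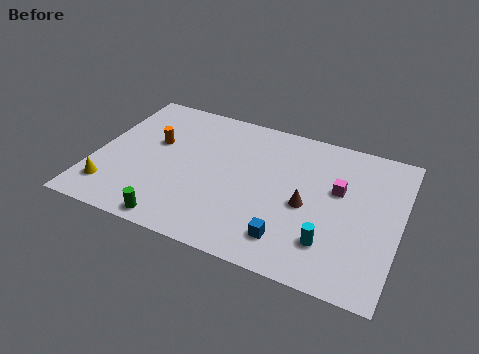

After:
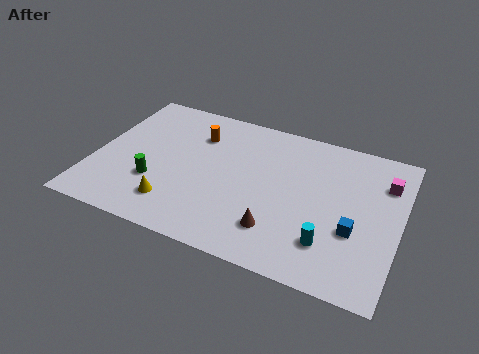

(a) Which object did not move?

the cyan cylinder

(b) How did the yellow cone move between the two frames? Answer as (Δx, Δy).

(3.2, 0.1)

The yellow cone was at about (1.1, 2.0) and moved to about (4.3, 2.1).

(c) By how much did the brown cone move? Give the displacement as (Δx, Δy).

(-1.2, -2.1)

From the two frames, the brown cone sits at roughly (10.6, 4.4) before and (9.4, 2.3) after.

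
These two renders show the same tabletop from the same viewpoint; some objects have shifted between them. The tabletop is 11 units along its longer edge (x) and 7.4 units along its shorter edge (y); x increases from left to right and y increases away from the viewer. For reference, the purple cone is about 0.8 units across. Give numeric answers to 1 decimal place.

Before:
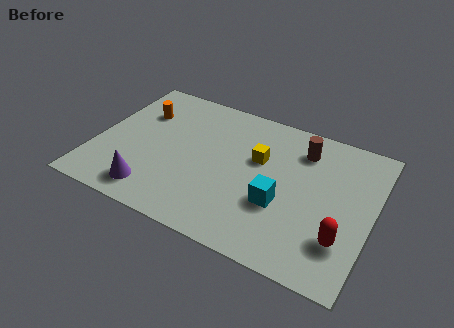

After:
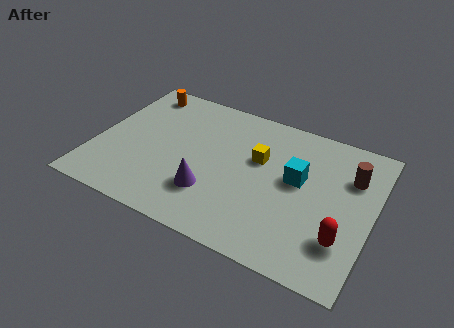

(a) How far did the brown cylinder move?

2.1

From (8.0, 5.8) to (10.0, 5.2), the brown cylinder covered √(2.0² + 0.6²) ≈ 2.1 units.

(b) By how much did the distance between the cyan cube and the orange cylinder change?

+0.6

They were about 6.5 units apart before and 7.1 after — 0.6 units further apart.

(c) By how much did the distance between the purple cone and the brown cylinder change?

-1.0

They were about 7.1 units apart before and 6.1 after — 1.0 units closer together.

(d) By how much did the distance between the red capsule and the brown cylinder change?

-1.1

They were about 4.3 units apart before and 3.2 after — 1.1 units closer together.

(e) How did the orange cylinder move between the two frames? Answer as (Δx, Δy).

(-0.2, 1.2)

From the two frames, the orange cylinder sits at roughly (1.5, 5.2) before and (1.3, 6.4) after.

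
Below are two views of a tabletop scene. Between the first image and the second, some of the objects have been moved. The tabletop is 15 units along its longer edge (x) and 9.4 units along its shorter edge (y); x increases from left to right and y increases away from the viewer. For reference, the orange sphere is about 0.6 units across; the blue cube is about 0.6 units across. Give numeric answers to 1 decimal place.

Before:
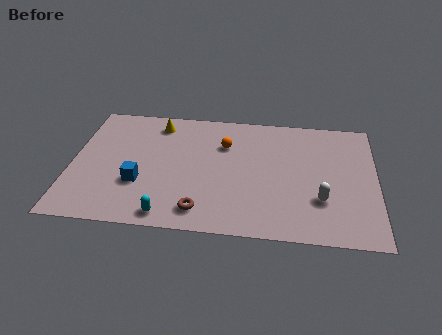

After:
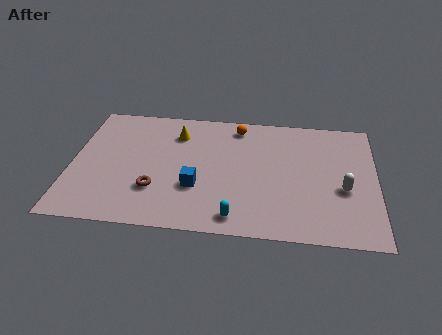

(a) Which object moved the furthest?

the cyan capsule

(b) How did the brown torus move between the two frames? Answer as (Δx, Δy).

(-2.3, 1.3)

From the two frames, the brown torus sits at roughly (6.5, 1.5) before and (4.2, 2.8) after.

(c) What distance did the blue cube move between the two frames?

2.8

The blue cube was near (3.4, 3.2) before and (6.2, 3.2) after, so it travelled √(2.8² + 0.0²) ≈ 2.8 units.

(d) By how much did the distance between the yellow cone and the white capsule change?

-0.6

The distance was about 9.6 in the first image and 9.0 in the second, so they moved 0.6 units closer together.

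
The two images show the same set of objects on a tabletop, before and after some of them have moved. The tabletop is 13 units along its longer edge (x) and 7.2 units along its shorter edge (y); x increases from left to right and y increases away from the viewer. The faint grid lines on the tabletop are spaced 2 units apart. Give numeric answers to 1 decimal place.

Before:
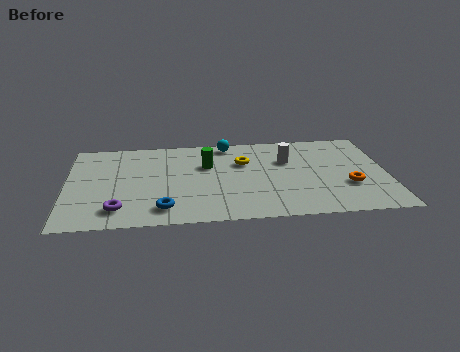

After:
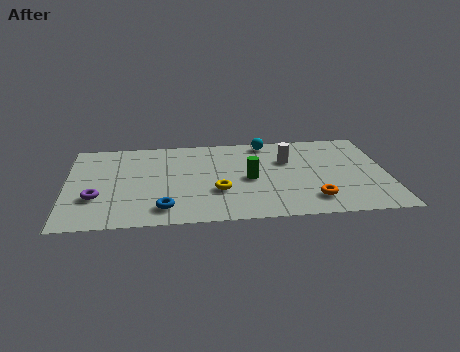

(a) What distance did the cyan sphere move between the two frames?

1.6

The cyan sphere was near (6.6, 6.4) before and (8.2, 6.4) after, so it travelled √(1.6² + 0.0²) ≈ 1.6 units.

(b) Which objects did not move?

the white cylinder and the blue torus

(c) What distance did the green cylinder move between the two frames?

2.1

The green cylinder moved from about (5.7, 4.7) to (7.4, 3.4), a distance of √(1.7² + 1.3²) ≈ 2.1.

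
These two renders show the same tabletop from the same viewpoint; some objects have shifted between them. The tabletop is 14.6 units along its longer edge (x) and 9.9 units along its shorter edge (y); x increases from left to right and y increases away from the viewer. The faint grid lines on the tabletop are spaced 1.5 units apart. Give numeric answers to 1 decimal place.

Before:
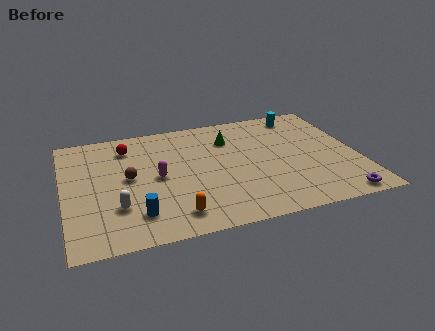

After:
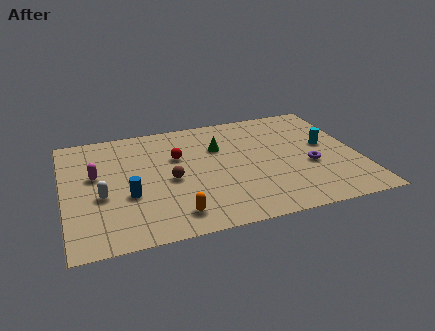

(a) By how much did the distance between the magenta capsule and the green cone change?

+1.8

They were about 4.5 units apart before and 6.3 after — 1.8 units further apart.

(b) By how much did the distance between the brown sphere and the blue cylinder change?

-0.9

The distance was about 3.1 in the first image and 2.2 in the second, so they moved 0.9 units closer together.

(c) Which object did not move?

the orange capsule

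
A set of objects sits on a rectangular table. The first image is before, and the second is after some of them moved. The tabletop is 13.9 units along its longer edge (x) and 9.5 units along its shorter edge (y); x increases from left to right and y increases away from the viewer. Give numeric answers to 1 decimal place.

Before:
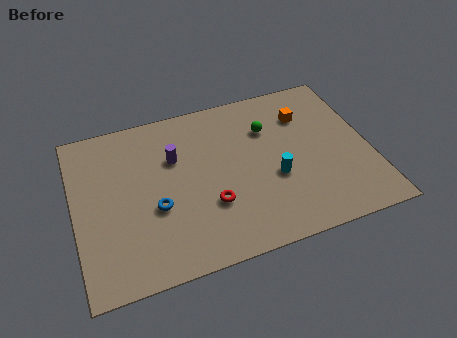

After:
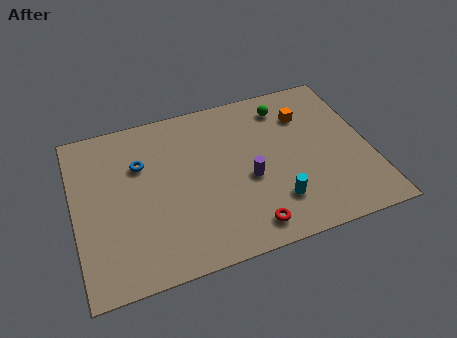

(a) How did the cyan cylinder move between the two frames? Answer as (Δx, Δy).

(-0.1, -1.4)

The cyan cylinder was at about (9.3, 3.7) and moved to about (9.2, 2.3).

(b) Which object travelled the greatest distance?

the purple cylinder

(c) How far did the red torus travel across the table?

2.4

From (6.2, 3.1) to (7.8, 1.3), the red torus covered √(1.6² + 1.8²) ≈ 2.4 units.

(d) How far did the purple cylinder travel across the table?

4.0

From (4.8, 6.3) to (8.1, 4.0), the purple cylinder covered √(3.3² + 2.3²) ≈ 4.0 units.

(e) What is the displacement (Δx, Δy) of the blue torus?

(-0.5, 2.7)

The blue torus was at about (3.7, 3.7) and moved to about (3.2, 6.4).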